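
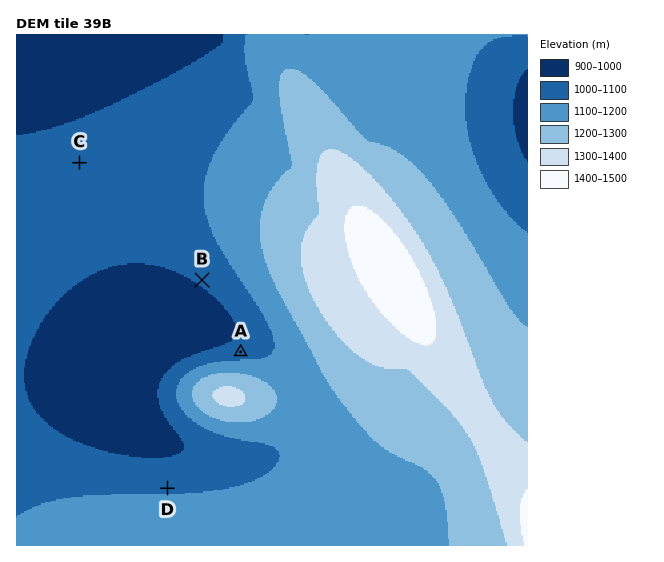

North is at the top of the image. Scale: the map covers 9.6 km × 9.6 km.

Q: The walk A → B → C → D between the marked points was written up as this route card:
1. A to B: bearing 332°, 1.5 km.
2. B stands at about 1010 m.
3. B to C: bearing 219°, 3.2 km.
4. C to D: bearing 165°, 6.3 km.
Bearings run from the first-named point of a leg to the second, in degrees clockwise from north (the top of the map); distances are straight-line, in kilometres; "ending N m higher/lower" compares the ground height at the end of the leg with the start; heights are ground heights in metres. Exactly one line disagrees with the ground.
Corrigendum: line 3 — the bearing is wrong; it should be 314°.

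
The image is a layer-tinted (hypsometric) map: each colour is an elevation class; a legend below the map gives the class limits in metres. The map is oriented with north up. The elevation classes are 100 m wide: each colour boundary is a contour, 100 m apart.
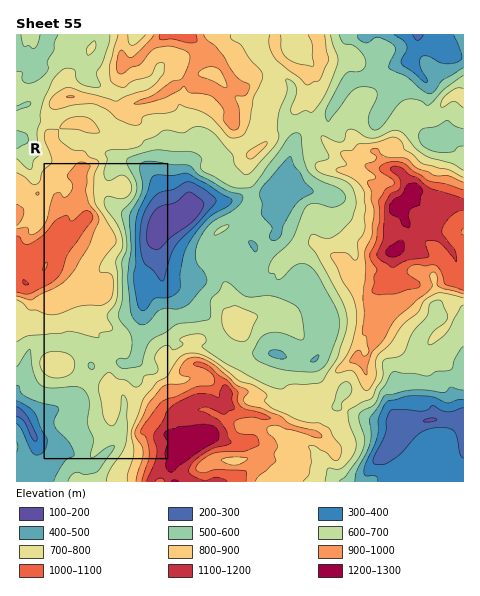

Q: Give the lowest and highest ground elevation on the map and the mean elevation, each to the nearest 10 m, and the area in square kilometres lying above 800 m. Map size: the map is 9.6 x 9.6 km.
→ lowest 120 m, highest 1270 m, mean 710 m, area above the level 29.7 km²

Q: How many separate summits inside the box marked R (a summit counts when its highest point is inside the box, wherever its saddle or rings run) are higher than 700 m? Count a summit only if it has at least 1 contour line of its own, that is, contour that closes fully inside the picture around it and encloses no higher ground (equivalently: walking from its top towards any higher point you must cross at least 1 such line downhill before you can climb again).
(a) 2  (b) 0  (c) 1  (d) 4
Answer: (c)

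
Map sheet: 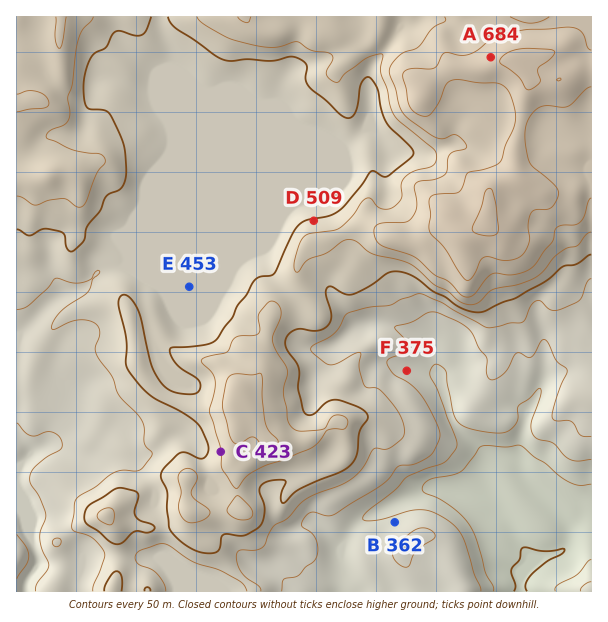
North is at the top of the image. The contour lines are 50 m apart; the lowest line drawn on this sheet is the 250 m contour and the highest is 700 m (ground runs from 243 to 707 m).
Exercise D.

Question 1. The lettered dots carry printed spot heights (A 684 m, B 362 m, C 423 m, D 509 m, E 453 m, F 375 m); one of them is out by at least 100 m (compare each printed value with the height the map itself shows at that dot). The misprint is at C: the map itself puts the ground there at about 548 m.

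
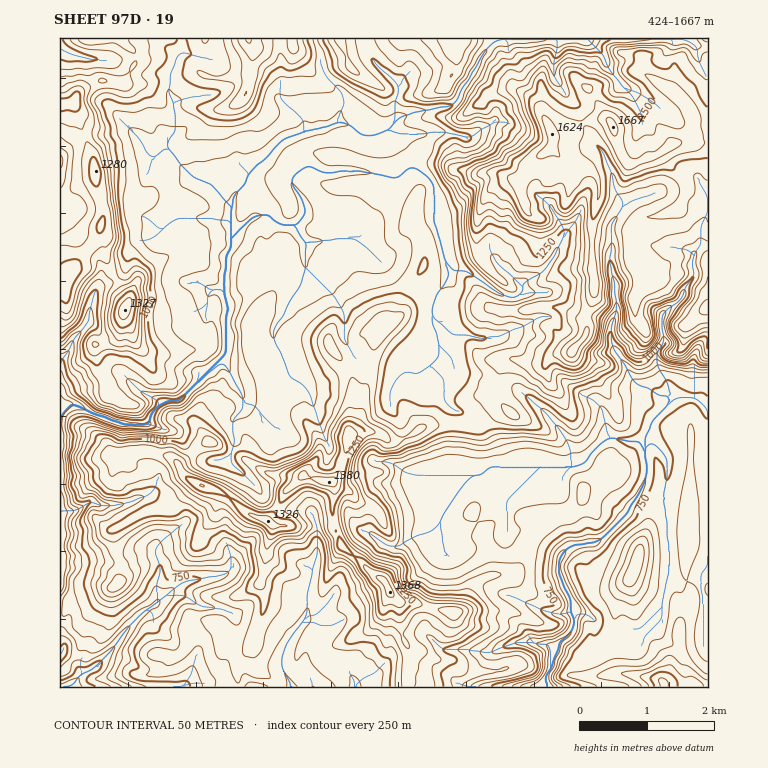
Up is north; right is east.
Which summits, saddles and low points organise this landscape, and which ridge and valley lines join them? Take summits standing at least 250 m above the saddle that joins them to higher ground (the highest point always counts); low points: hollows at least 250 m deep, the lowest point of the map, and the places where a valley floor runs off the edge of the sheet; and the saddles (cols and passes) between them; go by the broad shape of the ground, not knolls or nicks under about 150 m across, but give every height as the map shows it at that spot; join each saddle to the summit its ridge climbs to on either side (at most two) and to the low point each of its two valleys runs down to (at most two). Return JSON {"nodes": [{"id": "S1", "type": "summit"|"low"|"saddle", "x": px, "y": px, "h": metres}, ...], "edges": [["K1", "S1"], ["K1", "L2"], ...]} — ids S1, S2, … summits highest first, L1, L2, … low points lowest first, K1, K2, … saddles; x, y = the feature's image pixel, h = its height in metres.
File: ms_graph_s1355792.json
{"nodes": [
{"id": "S1", "type": "summit", "x": 613, "y": 127, "h": 1667},
{"id": "S2", "type": "summit", "x": 329, "y": 482, "h": 1380},
{"id": "S3", "type": "summit", "x": 125, "y": 310, "h": 1327},
{"id": "S4", "type": "summit", "x": 664, "y": 683, "h": 1061},
{"id": "L1", "type": "low", "x": 71, "y": 685, "h": 424},
{"id": "L2", "type": "low", "x": 544, "y": 685, "h": 506},
{"id": "K1", "type": "saddle", "x": 660, "y": 325, "h": 1075},
{"id": "K2", "type": "saddle", "x": 459, "y": 425, "h": 1026},
{"id": "K3", "type": "saddle", "x": 316, "y": 44, "h": 944},
{"id": "K4", "type": "saddle", "x": 701, "y": 399, "h": 739}],
"edges": [["K1", "S1"], ["K1", "L1"], ["K1", "L2"], ["K2", "S1"], ["K2", "S2"], ["K2", "L1"], ["K2", "L2"], ["K3", "S1"], ["K3", "S3"], ["K3", "L1"], ["K4", "S1"], ["K4", "S4"], ["K4", "L2"]]}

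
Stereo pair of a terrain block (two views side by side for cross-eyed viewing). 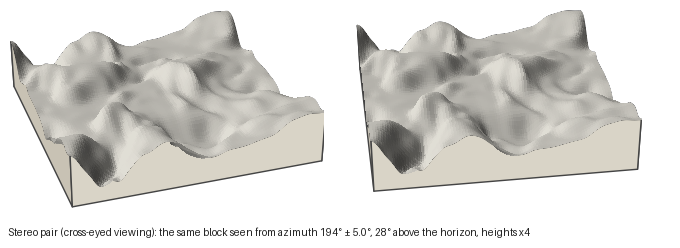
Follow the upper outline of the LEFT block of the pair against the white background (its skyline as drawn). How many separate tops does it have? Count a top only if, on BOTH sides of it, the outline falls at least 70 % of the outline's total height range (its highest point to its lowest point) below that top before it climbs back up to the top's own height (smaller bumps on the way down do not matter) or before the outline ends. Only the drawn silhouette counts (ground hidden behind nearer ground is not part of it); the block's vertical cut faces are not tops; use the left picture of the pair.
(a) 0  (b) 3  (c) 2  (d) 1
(a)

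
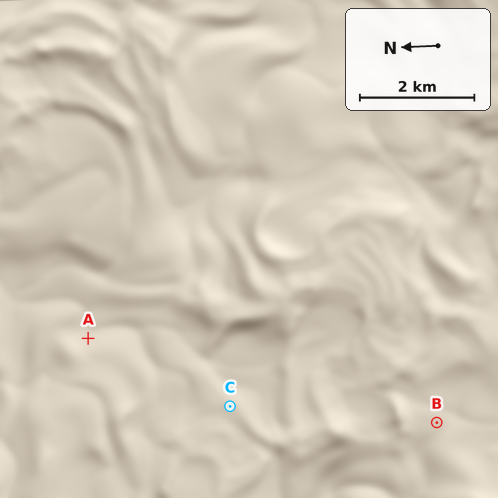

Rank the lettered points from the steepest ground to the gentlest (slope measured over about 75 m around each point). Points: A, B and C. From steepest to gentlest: A B C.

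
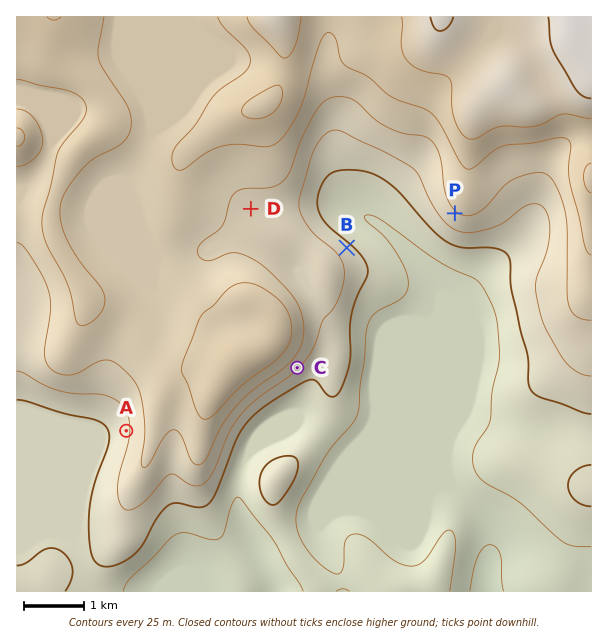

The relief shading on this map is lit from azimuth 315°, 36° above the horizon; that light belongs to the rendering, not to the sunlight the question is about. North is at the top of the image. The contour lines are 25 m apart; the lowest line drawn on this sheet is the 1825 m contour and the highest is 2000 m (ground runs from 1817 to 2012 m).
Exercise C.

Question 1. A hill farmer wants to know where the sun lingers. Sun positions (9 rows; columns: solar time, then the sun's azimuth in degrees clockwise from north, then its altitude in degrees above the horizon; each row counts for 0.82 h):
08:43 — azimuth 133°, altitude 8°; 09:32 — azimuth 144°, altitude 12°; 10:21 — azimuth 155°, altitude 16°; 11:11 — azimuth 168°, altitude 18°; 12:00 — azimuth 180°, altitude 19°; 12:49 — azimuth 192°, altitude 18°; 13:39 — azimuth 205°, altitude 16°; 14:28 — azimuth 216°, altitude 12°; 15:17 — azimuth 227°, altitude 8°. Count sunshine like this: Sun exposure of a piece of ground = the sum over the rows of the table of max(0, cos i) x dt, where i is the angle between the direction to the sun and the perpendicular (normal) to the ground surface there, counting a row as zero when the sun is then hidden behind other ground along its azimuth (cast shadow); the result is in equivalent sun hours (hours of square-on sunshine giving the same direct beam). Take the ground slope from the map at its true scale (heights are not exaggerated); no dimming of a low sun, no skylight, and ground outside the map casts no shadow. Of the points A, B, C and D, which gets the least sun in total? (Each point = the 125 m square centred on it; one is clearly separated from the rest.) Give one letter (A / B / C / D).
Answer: B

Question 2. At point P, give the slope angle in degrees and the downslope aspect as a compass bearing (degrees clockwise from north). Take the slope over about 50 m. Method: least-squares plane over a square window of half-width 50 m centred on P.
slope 5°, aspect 221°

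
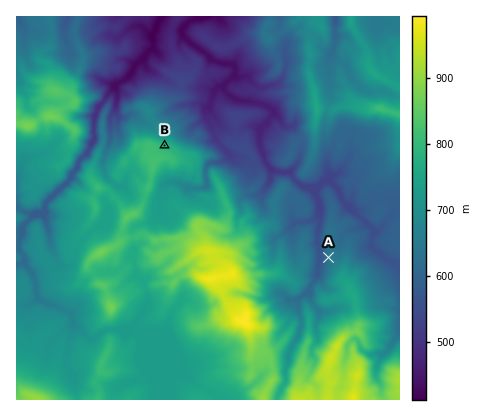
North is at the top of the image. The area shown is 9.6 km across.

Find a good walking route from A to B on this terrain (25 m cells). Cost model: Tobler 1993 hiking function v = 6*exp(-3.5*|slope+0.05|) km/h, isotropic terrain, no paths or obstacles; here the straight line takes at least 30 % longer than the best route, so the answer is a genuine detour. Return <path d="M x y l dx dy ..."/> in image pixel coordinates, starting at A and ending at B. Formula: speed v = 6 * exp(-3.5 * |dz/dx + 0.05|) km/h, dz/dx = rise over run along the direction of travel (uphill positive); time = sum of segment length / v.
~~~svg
<path d="M328 258l-14-28 0-2 0-2-2-2-18 0-20-10-2 0-2 2-6 0-2-2-2-4-8-8-10-6-4-8-2-2-4-6-4-4-6-6-8-4-4 0-4 4-2-2 0-10 0-2-8-4-14 0-12-6-6 0"/>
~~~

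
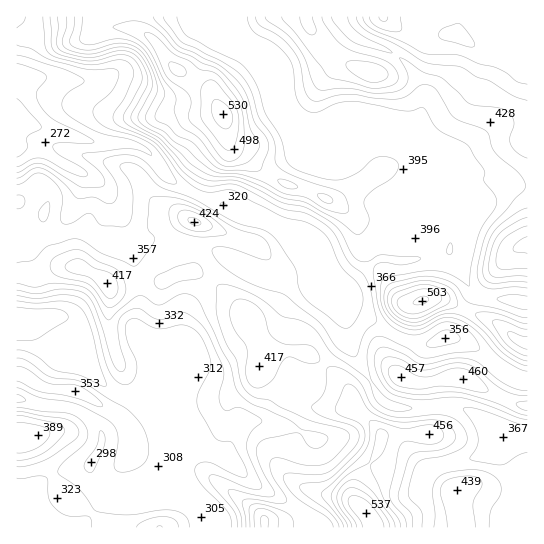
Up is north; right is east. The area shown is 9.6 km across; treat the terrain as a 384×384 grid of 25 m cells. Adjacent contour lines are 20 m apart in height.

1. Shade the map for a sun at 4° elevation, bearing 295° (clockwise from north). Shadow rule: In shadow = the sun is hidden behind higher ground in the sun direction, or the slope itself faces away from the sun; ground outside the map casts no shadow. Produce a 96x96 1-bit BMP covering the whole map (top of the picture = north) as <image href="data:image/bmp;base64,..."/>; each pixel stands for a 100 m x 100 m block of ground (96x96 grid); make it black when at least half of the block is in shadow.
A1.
<image width="96" height="96" href="data:image/bmp;base64,Qk2+BAAAAAAAAD4AAAAoAAAAYAAAAGAAAAABAAEAAAAAAIAEAAATCwAAEwsAAAIAAAAAAAAA////AAAAAAAAAAADwAHwAA/+AwAAAAAAAAHAAA/8AgAAAAAAAAAAAB/4AAAAAAAAAAAAAB/4AAAAAAAAAAAAAD/4AgAAAAAAAAAAAD/4BwAAAAAAAAAAAB/4B4AAAAAAAAAAAA/4AwAAAAAAAAAAAAf8AAAAAAAAAAAAAAP8AAAP/gAAAAAAAAP+AAB//wAAAAAAAAH+AAD//wAAAAAAAAH//wB//wAAAAAAAAP//4Af/4AAAAAAAAfn/4AP/4AAAAAAAAeD/4AH/4AAAAAAAAcD/wAD/wAAAAAAAAAB/gAAHgAAAAAAAAAAAAAAAAAAAAAAAAAAAAAAAAAAAAAAAAAAAAEAAAAAAAAAAAAAAAAAAAAAAAAAAHwAOAAAAAAAAAAAAPwH+AAAAAAAAAAAAPgf+AAAAAAAAAAAAPAf8AAAAAAAAAAAAOACAAAAAAeAAAAAAIAAAAAAAAeAAAAAAAAAAAAAAA+AAAAAAAAAAAAAAA8AAAAAAAAAAAAAAA4AAAAAAAAAAAAAAA4AAAAAAAAAAAAAAB8AAAAAMAAAAAAAAB8AAAAAcAAA/gAAAB8AAAAAcAAf/wAAAD+AAAAAYAA//wAAAD+EAAAAAAA//gAAAD/OAAAAAAA//gAAAD/MAAAAAAA//AABwD/AAAAAAAA//AAf8D+AAAAAAAAP/AAf8D+AAAAAAAAH/AAf4D8OAAAAAAAA/A8P4D4OAAAAAAAAeD8HwDwAAAAAAAAAAD8AADgAAAAAAAAAAD8AABAAAAAAAAAAAB4AAAAAAAAAAAAAAAAAAAAAAAAAAAAAAAAAAAAAAAAAAAAAAAAAAAAAAAAAAAAAAAAAAAAAAAAAAAAAAAAAAAAAAwAAAAAAAAAAAAAAHwAAAAAAAAAAAAAAPwAAAAAAAAAAAAAAPgAAAAAAAAADgAAACAAAAAAAAAADwAAAAAAAAAAAAAADwAAAAAAAAAAAAAAB4AAAAAAAAAAAAAAB4AAAAAAIAAAAAAAB4AAAB8AAAAAAAAAAwAAAD/AAAAAAAAAAAAAAD/gAAAMAAAAAAAAgB/wAAAeAAAAAAABgA//+AAMAAAAAAABAAf//gAAAAAAAAAAAAP//wAAAAAAAAAAAAP//wAAAAAAAAAAAAP//gAAAAAAAAAAAAP//gAAAAAAAAAAAAP//AAAAAAAAAAAAAP/+AAAAAAAAAAAAAP/8AAAAAAAAAAAAAP/4AAAAAAAAAAAAAP/wAAAAAAAAAAAAAP/wAAAAAAAAAAAAAP/gfAAAAAAAAAAAAP/AfwD8AAAAAAAAAP+Afw/+AAAAAAAAAf4APx/8AAAAAAAAA/wAEB/4AAAAAAAAA/gAAB/wAAAAAAAAA4AAAA/gAAAAAP4AAAAAAAOAAAAAB/8AAAAAAAAAAAAAD/8AAAAAAAAAAAAAD/4AAAAAAAAAAAAAD/4GAAAAAAAAAAAAA/wPAAAAAAAAAAAAAfAfAAAAAAAAAAAAAAAfAAAAAAAAAAAAAAAMAAAAEAAAAAAAAAAIAAAAcAMAAAAAAAA4AAAA8AMAAAA="/>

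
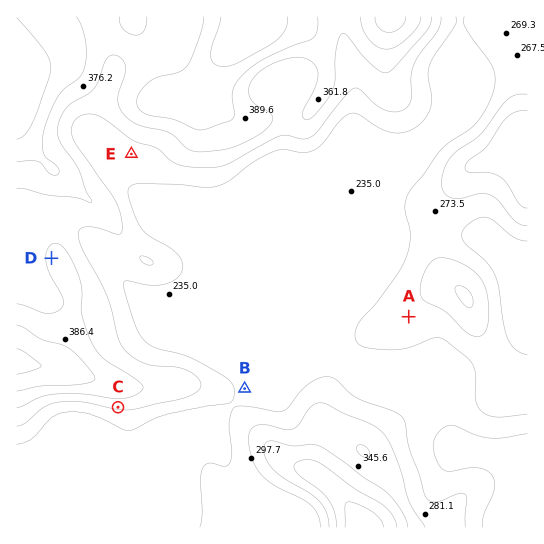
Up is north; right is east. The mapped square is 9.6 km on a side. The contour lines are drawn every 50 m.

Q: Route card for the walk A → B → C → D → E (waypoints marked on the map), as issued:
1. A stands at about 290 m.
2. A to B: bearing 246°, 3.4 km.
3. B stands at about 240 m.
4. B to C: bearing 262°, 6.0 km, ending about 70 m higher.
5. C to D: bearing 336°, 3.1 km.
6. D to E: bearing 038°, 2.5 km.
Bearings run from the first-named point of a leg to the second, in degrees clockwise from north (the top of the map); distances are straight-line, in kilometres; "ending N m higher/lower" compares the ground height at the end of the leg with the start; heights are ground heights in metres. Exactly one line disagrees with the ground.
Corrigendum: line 4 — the distance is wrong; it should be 2.4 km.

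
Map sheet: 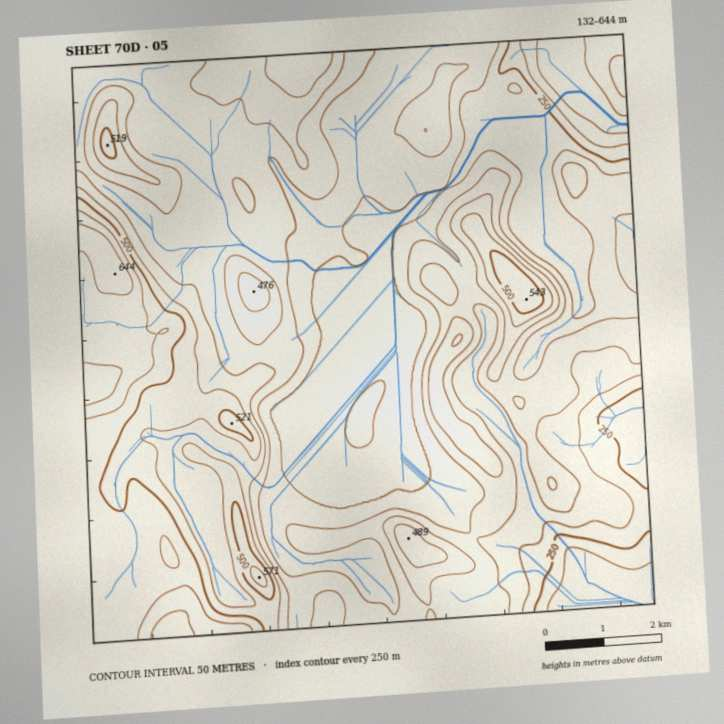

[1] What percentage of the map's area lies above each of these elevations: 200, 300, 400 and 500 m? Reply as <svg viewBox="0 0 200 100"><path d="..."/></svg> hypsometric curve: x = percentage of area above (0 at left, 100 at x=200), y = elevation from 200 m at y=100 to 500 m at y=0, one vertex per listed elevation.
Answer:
<svg viewBox="0 0 200 100"><path d="M192 100l-38-33-92-34-40-33"/></svg>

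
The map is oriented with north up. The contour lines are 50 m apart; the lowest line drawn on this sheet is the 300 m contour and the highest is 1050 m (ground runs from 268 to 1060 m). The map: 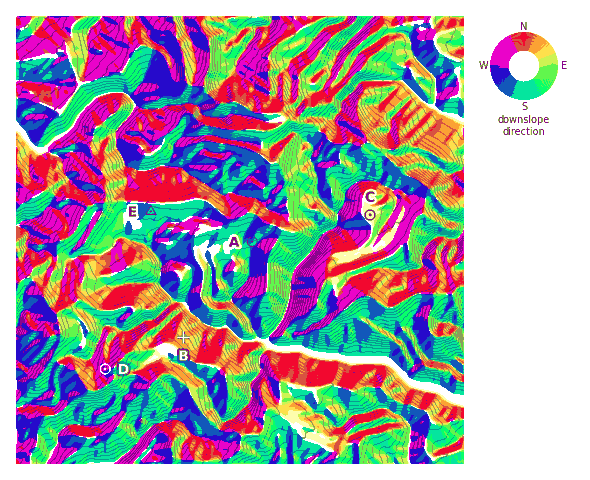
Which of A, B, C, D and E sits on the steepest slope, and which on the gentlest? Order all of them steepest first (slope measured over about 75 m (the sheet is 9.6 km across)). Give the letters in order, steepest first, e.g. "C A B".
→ D B A E C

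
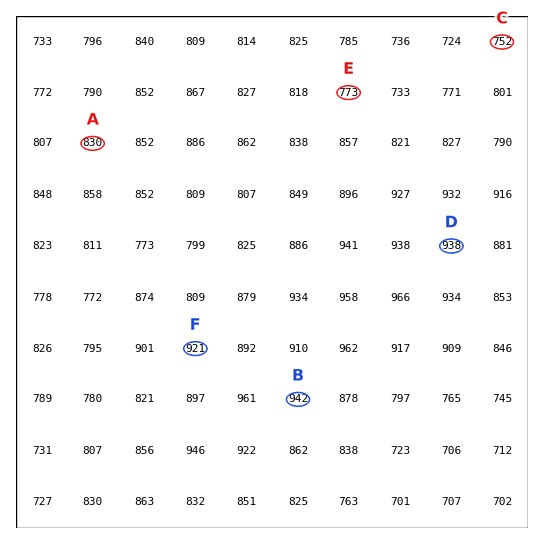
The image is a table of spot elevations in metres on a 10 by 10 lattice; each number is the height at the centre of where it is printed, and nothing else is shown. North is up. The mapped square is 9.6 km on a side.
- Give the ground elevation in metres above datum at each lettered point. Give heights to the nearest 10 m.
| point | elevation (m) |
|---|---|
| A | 830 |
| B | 940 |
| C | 750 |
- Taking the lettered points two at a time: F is lower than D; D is higher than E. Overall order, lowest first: E F D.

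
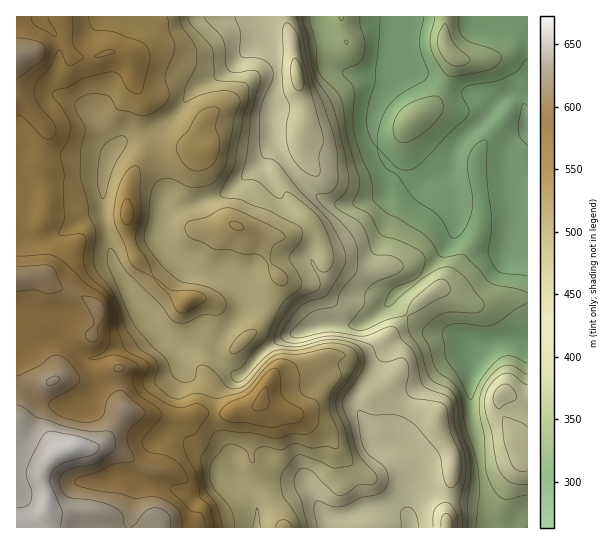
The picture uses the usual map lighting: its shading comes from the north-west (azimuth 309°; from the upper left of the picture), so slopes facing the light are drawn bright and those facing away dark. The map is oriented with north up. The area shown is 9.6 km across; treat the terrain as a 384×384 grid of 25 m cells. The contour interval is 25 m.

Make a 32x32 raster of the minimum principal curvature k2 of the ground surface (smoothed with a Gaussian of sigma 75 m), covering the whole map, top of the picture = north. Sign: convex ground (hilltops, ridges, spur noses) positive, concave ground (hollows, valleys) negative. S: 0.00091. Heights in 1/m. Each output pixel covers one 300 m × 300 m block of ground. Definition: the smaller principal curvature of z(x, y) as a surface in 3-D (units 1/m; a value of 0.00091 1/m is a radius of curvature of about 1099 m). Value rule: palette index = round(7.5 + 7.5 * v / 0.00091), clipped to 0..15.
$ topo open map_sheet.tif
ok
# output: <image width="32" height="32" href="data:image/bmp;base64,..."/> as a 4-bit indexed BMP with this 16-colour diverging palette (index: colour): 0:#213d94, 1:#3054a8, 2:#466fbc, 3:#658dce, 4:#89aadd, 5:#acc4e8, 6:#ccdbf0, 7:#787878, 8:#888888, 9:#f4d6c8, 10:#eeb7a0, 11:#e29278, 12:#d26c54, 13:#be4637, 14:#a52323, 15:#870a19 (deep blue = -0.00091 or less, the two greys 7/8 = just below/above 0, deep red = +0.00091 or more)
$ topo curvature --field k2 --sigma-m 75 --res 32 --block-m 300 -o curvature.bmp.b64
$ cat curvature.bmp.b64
<image width="32" height="32" href="data:image/bmp;base64,Qk12AgAAAAAAAHYAAAAoAAAAIAAAACAAAAABAAQAAAAAAAACAAATCwAAEwsAABAAAAAAAAAAlD0hAKhUMAC8b0YAzo1lAN2qiQDoxKwA8NvMAHh4eACIiIgAyNb0AKC37gB4kuIAVGzSADdGvgAjI6UAGQqHAHd2Z3aJWXZlmFVnh1WINWdndod2iEZmZmc1ZEZmVEV2d1NEZUNWRldlN4aFd2Y0Z2dEQ1aIhkZ4ZFd3hXZpI4lneIdmZ1VWdWRnhUZ2aQOIZoh3dVZXVVV1d4NnZncFiHZlRVd2h0h4iHdzd3eFBnh0NFaYdmlIeHh2NHd3pwh3VnZmZVVVUkhlZkSIZXYJlmiYVnZVV3EIdneDaIVVFZZmdkSHdWZHEJZ4h0eWZlNVdmWGRUVWZ4EAWZRndWZlRXd3dlVFVmV4QQAAWEVVZmd3dnpDVoV1Z3VWdjRnZ4h3Z3d4E2aYdXZnZlZjWId3d3h3VBV3Q0Z2mGdnZjOYdmd4hlQ5ZVZmZmVIdmiFR2ZVVVdzVkVnd4dmWHdYiFV2Z2ZWgmZGh3iHh3doZndleGdoh2GJRnd5d2aVV2Z3dndnd3dyd0ZTNWdXITRXd3Z3d3d3Y3dWeGNmc0mHZmd2d3doh3VnZoiWRmSIdlV3dod3dmZ2V3aIl2VId3VGdnWHd2eHZmZmh3dkWIhkR4d2V3ZYh1Z2U2h3ZGiHZUeYd2aFdmRneJc4iXNWd2ZVeId2ZWVWZnd3U1h1N1RmZlZUVWd2WHZnd3dUdikzRWd1R3d2iUh4eHd4hVVHFIhXdIh4dndHV3Z3h3ZmaCWIV3SWZmdVd2Zmd1Vmd2UWdmd0Zmd3"/>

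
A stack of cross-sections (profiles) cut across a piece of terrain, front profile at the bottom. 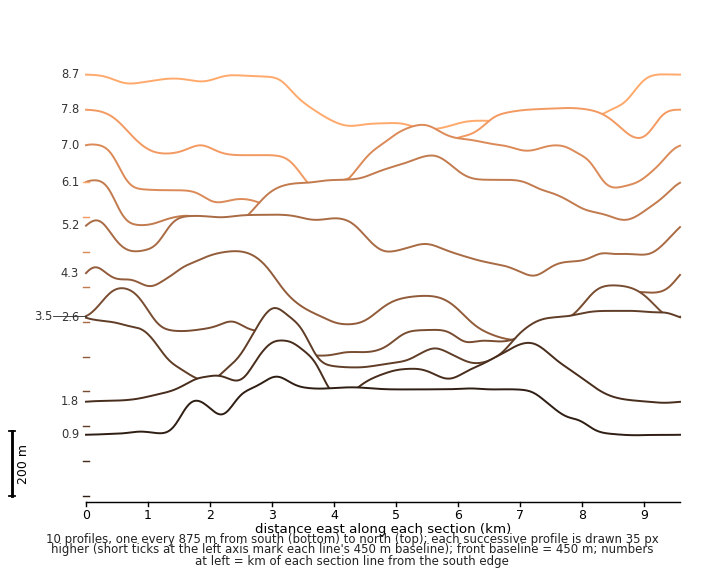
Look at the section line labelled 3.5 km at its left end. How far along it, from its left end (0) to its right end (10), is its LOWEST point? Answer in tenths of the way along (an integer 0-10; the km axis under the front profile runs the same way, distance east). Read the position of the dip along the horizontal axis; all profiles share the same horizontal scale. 4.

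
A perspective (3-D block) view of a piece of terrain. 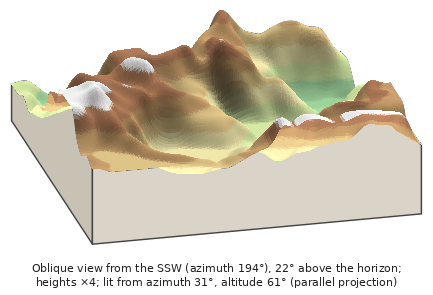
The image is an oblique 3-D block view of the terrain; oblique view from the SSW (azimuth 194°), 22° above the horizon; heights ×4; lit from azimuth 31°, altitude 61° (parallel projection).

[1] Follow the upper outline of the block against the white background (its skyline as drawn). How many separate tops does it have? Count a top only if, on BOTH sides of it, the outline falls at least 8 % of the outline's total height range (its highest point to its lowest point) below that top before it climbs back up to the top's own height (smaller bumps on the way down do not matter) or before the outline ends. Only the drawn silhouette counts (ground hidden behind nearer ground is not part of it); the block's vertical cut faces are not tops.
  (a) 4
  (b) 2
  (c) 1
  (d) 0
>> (b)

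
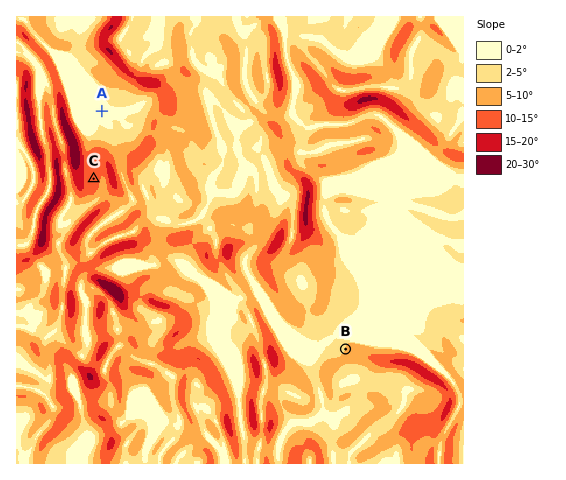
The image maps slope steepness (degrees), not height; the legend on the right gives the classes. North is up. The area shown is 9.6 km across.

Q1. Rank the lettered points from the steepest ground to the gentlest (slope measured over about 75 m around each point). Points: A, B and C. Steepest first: C B A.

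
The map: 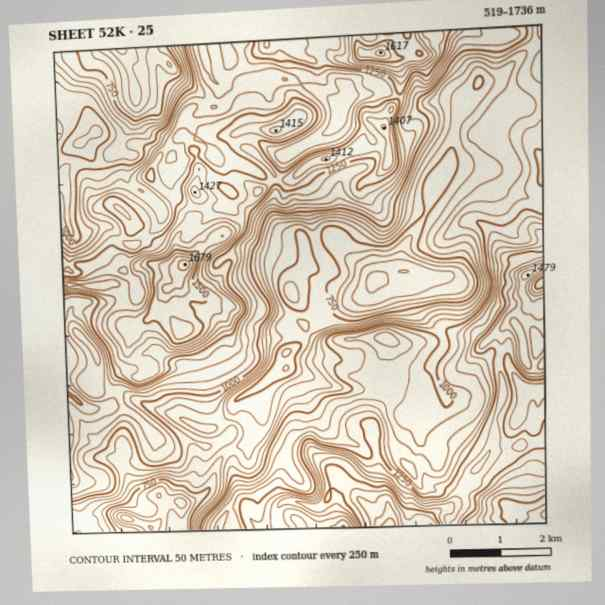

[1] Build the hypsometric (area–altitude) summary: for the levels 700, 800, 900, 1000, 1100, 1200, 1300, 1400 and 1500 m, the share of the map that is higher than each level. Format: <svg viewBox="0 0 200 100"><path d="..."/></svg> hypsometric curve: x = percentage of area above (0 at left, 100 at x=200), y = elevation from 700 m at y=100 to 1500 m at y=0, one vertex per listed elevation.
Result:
<svg viewBox="0 0 200 100"><path d="M189 100l-18-12-21-13-22-13-30-12-33-12-29-13-20-13-9-12"/></svg>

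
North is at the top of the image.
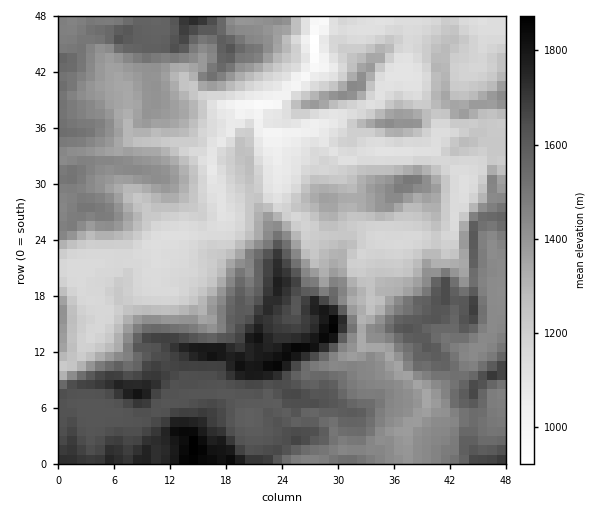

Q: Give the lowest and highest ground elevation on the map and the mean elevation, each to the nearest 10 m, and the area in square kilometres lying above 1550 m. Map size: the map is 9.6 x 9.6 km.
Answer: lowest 890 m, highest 1890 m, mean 1390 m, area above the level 23.5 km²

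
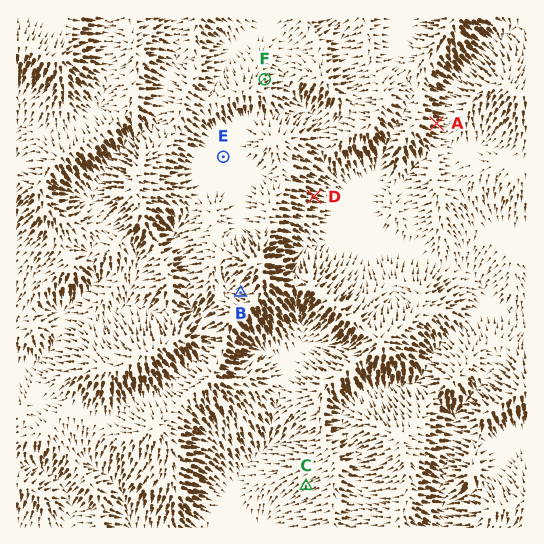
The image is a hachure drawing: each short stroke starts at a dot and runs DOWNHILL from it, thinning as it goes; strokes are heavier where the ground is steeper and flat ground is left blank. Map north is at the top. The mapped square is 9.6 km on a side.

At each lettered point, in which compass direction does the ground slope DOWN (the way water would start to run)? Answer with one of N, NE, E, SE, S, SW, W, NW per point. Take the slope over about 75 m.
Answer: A E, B W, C SW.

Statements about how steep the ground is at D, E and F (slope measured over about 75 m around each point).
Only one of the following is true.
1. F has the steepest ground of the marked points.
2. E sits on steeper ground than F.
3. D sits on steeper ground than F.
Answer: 3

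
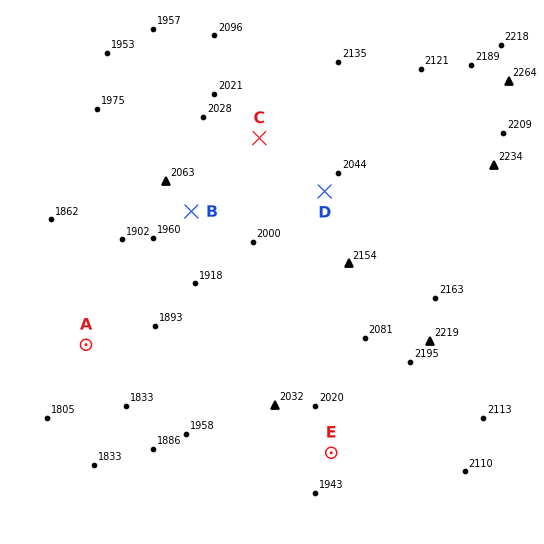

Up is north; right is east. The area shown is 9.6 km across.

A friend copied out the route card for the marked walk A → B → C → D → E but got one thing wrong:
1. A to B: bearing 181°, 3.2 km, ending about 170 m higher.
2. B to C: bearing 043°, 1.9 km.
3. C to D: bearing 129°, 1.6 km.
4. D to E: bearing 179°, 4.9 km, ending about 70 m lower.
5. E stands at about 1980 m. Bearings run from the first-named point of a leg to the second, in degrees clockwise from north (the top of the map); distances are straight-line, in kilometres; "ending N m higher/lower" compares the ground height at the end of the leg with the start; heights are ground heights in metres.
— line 1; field bearing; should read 38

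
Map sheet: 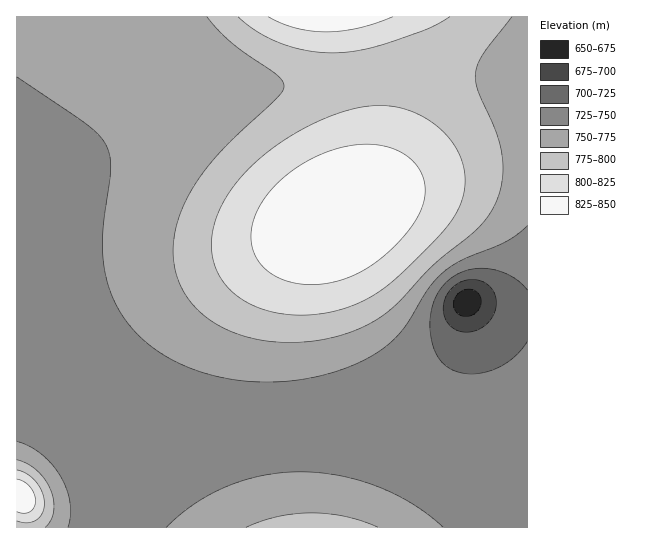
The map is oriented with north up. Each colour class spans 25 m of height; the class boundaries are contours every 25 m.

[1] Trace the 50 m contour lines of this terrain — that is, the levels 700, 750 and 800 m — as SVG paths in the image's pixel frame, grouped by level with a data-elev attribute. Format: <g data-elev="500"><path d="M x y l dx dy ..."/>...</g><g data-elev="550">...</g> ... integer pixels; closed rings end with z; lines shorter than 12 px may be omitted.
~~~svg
<g data-elev="700"><path d="M461 332l-10-5-5-8-3-10 2-11 6-9 10-7 10-3 11 2 7 5 6 8 1 9-1 10-6 9-8 6-10 4z"/></g><g data-elev="750"><path d="M68 527l2-12 0-13-4-13-6-14-9-12-10-9-11-7-13-6"/><path d="M443 527l-30-23-35-17-39-11-38-4-38 3-36 11-33 18-28 23"/><path d="M17 77l72 49 11 11 7 10 3 11 1 12-8 57 0 31 6 29 12 27 16 19 19 17 23 13 27 11 39 7 38 1 40-7 35-12 21-12 18-14 12-16 20-34 16-16 18-12 44-18 20-15"/></g><g data-elev="800"><path d="M17 521l10 2 10-3 6-7 1-10-2-10-6-11-9-8-10-4"/><path d="M284 314l21 1 22-2 22-6 18-8 16-10 15-12 48-50 10-13 6-13 3-14 0-13-3-13-6-12-8-12-11-11-20-13-22-6-22-1-24 4-31 11-31 17-27 20-22 23-15 21-9 23-3 21 4 20 9 17 16 15 21 11z"/><path d="M238 17l20 15 23 11 25 7 27 3 25-2 27-7 42-15 23-12"/></g>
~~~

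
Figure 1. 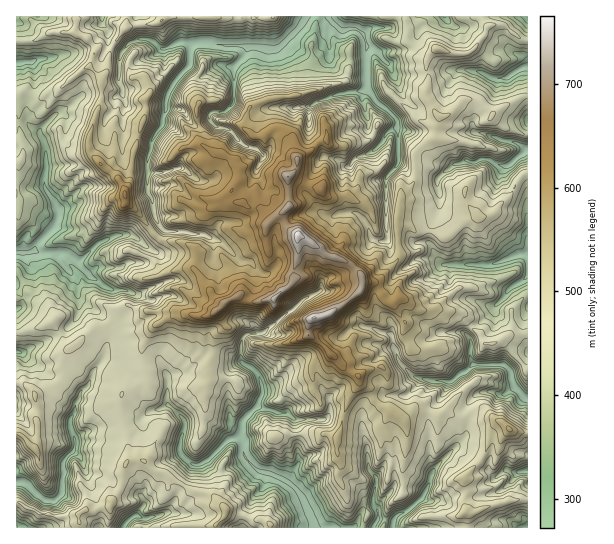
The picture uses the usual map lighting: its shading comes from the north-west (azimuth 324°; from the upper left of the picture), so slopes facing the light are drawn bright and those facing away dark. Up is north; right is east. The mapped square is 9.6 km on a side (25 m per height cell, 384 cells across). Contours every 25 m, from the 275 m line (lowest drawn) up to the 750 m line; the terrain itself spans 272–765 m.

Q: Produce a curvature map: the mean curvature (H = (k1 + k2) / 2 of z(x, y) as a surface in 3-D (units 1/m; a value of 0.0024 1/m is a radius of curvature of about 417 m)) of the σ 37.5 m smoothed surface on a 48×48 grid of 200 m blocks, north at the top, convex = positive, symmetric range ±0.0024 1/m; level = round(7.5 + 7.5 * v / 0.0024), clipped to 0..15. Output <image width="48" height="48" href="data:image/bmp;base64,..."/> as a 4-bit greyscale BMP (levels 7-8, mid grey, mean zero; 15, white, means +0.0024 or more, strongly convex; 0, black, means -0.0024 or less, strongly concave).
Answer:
<image width="48" height="48" href="data:image/bmp;base64,Qk32BAAAAAAAAHYAAAAoAAAAMAAAADAAAAABAAQAAAAAAIAEAAATCwAAEwsAABAAAAAAAAAAAAAAABEREQAiIiIAMzMzAERERABVVVUAZmZmAHd3dwCIiIgAmZmZAKqqqgC7u7sAzMzMAN3d3QDu7u4A////ACZWepO2HHvcublovdhmZFShwdlnZ3V3VZ7trbm5YZMlZm2ImXlmaKtmownamsuXZPYAUra7qFx5eJuHWaZlaKyBf8BDWHad3JCLCqaIhHiXqph4ZrZViMiQw9kNh4dymCL5DXh4iGibh4qXdkR3WabR1aknu6lLPWr5DymIlqm4JIlmRFZopqpUZ6lSprdzMHfVCTmHqadhUx9jW4kmerhId6h3OWtpum6Y0KqHh4hx+zPDvLkpaKhHl7drZHd7R8eYkHiHh3ugvKNDbMqIurhJlqdph2eJqYaZVZaIh4rDe4mE3Kp7psdJlrdpeGaK6EuIcbiIhmmgeqWQexFTMsdYiph6iHfMZliIobiIeHUpmYWZB8Rn45lZqnqGqGqZZVyHlWmIh5haiZWrY5mak4poRUiqfWMxg6p4mTiIiJlJiZesVFmKaGe2ipYzB/uaG5dniJWYd5ZXeJerB6V6Z5rHuzNZsD7dD4V4iIZ3eIaIeJgwWGdIabhW00upmhAAexaZmIhoeHaHd4Z4eZdTb3iKYNqavA+otpZGmpd3d4Znd4iD/czbtUpos7dZvAy7h6uYV5h3d7lXZUvjAHVKVVZjRLiDQmtoqHiLo5mHaGmavJdEWgvf22VqhaZ5qaZllkeKpnSqm9m6d9xXh/ALrtR2a2qamqc31pmZZXyYoUJDlXvavPYQZp2zucmHlCWii3iYhpgCBifMWZSKV66oB0fleWh5XcuVGKaJdmPL7+o0iWd4ZFq9Jnfmo8ZWeYiswraLWGZTNGiat2eGSTeUiIyYahtzMyIlqFZkZUuNjKNViWtHa1W2nMc4iMVkmHeVNGZ7d7B75Smr62R3e0a6x3dmSXVHt3e3d3lGqpowE8oyAEmYakn5ZYmGS2qKqXmHg7mEaIxXZ+Dqu3ZmjGeWZppNDYd3eIqJl6iWWJt7nzV2iZh4d6o0VTReDYaGd4mahKmiZke56he7iJiZhmymapq6DJiGiJhrlJhFhmiI9gm2qYmHhlpG2HqLC6eDmZZotagrl2VcqQ+eU1aYd31nulelDpqRyclkuak3qkjJiQMBSneKG6qlijTsgIqIGZ+iXrk3d493ig/0yoi7kpb2JGBX8Wt4UwAGA5o2psdnjwm9eZuRBnibbMtwoquImL3/0ac4hsdobga2qr0I2nijrFqdBqiqmpkAG5ZLh4pobaBaiwCOeauwu2dbkUaIeEecx4eiZl1JeuCdeCm7Z5fS+qk7sIx6p2e4Y4eIVnyYN8MV22MOpTEAarpZCMWIeombp6eahkiFSvUMu88Mjf/9QARhzlmnaapnq6eKyFm0hrwHyIoLd3Vq/+w19HmoWYl2eoh2fXnA27mQmGc5iHdmVWwn4XeXZkIkFzJ3dbew1HjqD0U3hmeJdIwrNIimRWbbpXdVQ0uSnnJuLLuldmZphI02N4ic3uh3VdyWZqluAxYiMiNEVWZtdo9Gy6aLZWxmbHa9zIg55np0dmd2d4RYh0Q3c6aHdViWx4pkW5Z5ua7Mzu27zuhGlXaYl7qoKYiZZQ=="/>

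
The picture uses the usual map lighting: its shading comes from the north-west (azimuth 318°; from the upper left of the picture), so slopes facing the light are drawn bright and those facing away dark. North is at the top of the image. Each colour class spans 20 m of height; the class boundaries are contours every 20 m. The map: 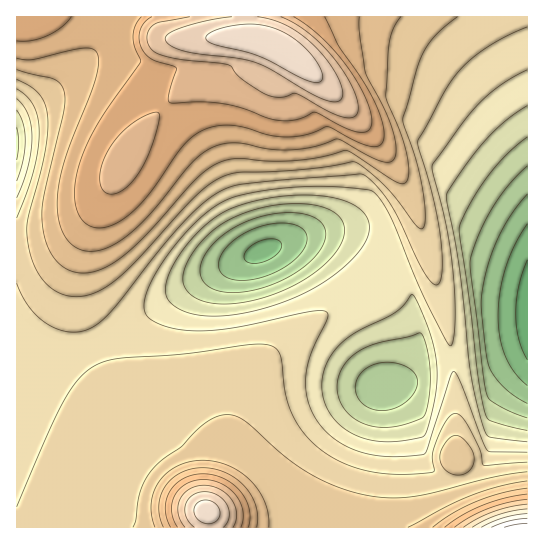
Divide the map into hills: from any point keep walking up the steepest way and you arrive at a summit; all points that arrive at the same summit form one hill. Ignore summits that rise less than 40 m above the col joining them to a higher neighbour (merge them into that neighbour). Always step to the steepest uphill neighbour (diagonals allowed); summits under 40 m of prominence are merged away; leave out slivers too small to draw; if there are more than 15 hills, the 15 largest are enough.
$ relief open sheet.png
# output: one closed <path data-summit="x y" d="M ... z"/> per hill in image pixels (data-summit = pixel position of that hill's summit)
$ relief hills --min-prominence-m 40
<path data-summit="275 46" d="M527 16l-510 0-1 333 13 4 25 2 36-8 40-20 63-43 42-21 47-20 47-12 41 1 16 5 7 8 16 41 7 27 4 30-3 19-14 17 7-3 13-13 62-7 41-13 2-2z"/><path data-summit="207 511" d="M362 231l-43 1-50 16-76 36-63 43-40 20-36 8-25-2-12-4-1 178 345 1 3-29 12-57 5-55 17-6 15-12 6-11 1-11-4-34-17-58-6-10-7-8z"/><path data-summit="527 527" d="M527 341l-42 15-62 7-13 13-16 8-13 3-5 55-15 75 1 11 166-1z"/>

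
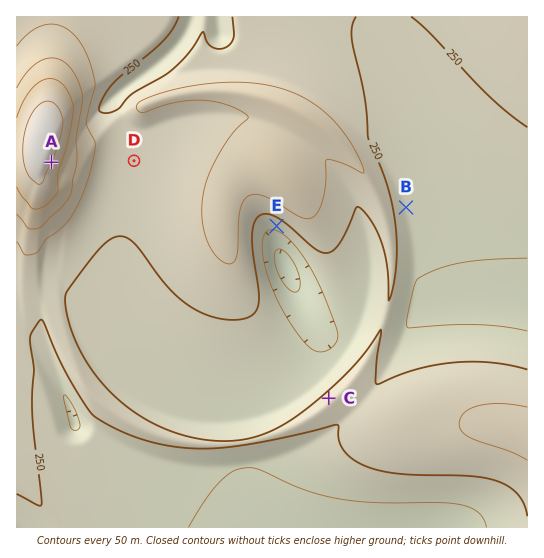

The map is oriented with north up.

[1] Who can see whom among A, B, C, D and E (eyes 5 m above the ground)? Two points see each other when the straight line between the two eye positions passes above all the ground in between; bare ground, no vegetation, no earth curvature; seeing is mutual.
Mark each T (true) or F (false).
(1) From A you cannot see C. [F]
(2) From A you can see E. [F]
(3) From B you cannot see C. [T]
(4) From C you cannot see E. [F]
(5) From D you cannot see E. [T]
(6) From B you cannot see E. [T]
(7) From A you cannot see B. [T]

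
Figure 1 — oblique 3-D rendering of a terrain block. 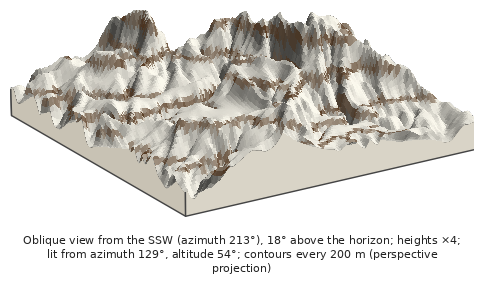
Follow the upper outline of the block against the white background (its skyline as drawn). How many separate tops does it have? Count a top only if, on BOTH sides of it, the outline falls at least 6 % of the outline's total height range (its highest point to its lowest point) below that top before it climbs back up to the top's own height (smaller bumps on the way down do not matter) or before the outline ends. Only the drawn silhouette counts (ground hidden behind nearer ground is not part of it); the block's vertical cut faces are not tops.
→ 4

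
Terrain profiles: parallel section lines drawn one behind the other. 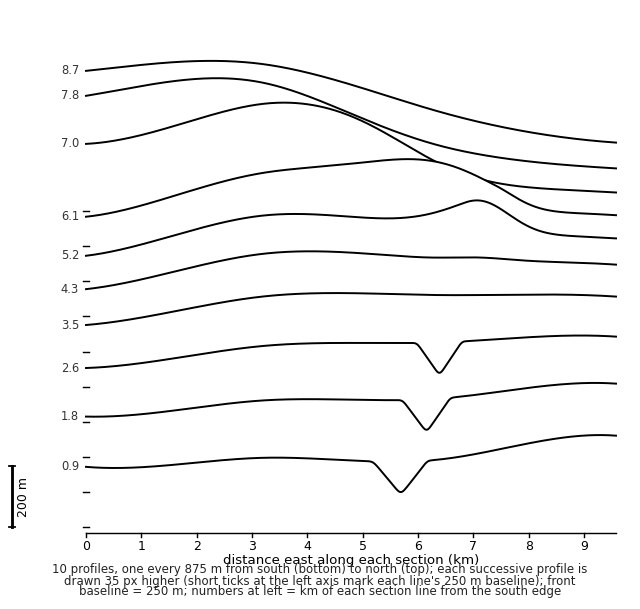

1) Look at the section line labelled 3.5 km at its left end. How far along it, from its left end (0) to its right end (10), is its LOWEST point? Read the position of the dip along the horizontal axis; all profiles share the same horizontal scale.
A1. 0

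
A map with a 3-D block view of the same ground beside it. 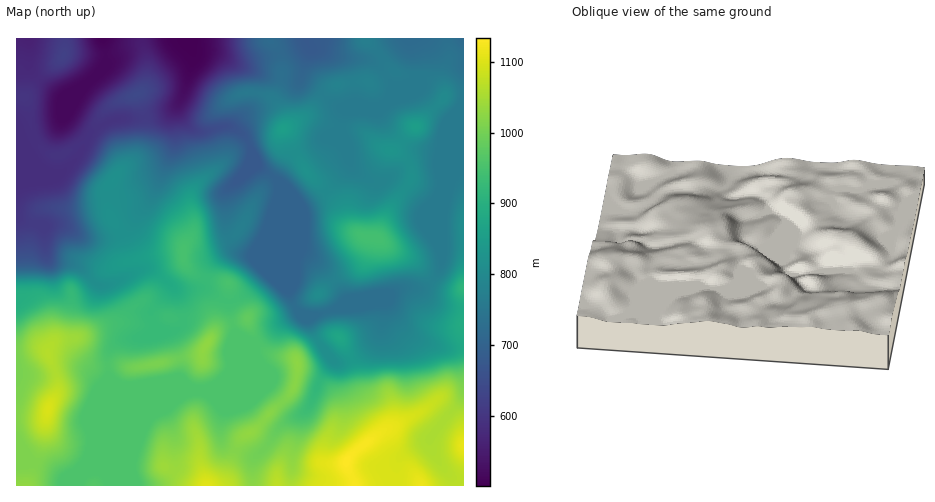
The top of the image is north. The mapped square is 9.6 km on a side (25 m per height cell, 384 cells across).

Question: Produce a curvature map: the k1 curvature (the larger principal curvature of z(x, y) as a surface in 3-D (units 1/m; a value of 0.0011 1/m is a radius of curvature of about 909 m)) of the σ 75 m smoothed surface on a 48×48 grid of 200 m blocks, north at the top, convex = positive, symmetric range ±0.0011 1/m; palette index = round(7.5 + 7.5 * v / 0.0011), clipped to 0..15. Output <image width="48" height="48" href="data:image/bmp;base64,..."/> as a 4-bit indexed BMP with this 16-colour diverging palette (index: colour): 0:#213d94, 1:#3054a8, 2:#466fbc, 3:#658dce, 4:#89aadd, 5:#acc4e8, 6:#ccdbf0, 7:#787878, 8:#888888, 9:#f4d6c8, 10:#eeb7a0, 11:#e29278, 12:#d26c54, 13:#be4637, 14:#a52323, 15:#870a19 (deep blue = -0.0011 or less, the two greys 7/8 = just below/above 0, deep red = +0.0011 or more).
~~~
<image width="48" height="48" href="data:image/bmp;base64,Qk32BAAAAAAAAHYAAAAoAAAAMAAAADAAAAABAAQAAAAAAIAEAAATCwAAEwsAABAAAAAAAAAAlD0hAKhUMAC8b0YAzo1lAN2qiQDoxKwA8NvMAHh4eACIiIgAyNb0AKC37gB4kuIAVGzSADdGvgAjI6UAGQqHAIqoZ4mYh3aJmJq6qpiMqJqXeaiIh5ypiHmpZ4iIiIm7qHu4moict3qYi5d4iKuHiXipiYiHeImsmIynineKyJu7vIZ4iaiIi3iZmZiIeIisiIyniod4uJu5rciIiYd4nHiqqpiId4ich42ni6iIqZrIed2oiXZ4nHm8uYiIh4icmK6Ym9yYmZnbd5zKmWZ4nInNt2eIh4iamb2Hir3YmHeumIm7q5eIi5nPtmd4iIiIecyHeHn+h2Z9qIibq9uIioi/2YiIiIiHeLyXd3ev+oeMqIh5qb3ZmXit66iHiIiHiImId3eJ77iKmIh6uInduHiK26l3iIh4h4iIiHh3j+iMzM3dypq92Xdp2oiHiZh4h4uoiHd3bvneqrvO3Mu823d7yHeZrf/sp5zLmHiHbP7WOKiKl4eKy4icqHiYrL3//bzKiHiKvf+Wa7h3d3d4iJqqmZmXiHd4m83od3it3/uHvqdnd3d3eqqqqruod3d3dov8h4nKr+3L/pd3iHd3i6uqvN3JiIh3d3fvp5yozor//rl3iIiamoqqqZvLmZiImHisusya10ScvLuYiJqqq2ibl5icypiKqpipic3Px3iJiIiYiJmInHiKmrmJzcqZiIiYeK39q97Kh3eHaJdnncu7rfplec25doiIms/Zdr/9hoh3aYd5z/////pmd4vJd5mJz/6Id3vdurmHd3iaz4mnj9qqh3iambu+/9h3d3qqvOyYd4uoj3mCbJiqupdorMm+2ph3eIl3icy7q82nf3l1nd26mrqYnLnaaGZ3iId3irqrzuyXf3qIvqiqmHiZnLvXiYeHiHeIm7qr3bmHfnmHqmabqHeJqr7HrLiId3iZvMu92oiHfXl2h2e7qIiJqb+4i9qIeIib3v7Mp2d4jXmGd4nMmIiImb+4idyId3ed3Lm9t2d4jYq7uqrLiIiImM+pmc6Hd3a9qoV92Wd4jYmrurzaiIiIie91eK64h3jbmYZp24eIi3iHZ636iYiHed+DZ4zZd4zamZh3rKmYiniHd5v+qYiIia/5d3nJd7/JiIh3erqYiXeId4i/6oiImIr/uIiaev6Yd3iIecmIiIiIiHd87bmYiIie/Id7zup3d3iZirh3iIiKuod63Nyph4iJzqee27iIh3iauph4h4irvLiLyry6mKmZq6m/qad4h3m7qpmHd4nJaMqKuJqZmId5qXi/ypdneJy4m8yYd3rHVo2oh4mXeJuod3m9/KiIibp3nP+3d4u3d3rqd4mod638iJmrzNyoeIh3nL7YeIu3d3jPyYqpZorf2Xeaub2od4iIiYncmJq3d4ib/sqph3it/8vMp2u4h3iIiHeNyZq4Z4iInNy7qImrz//blli7qYmoeHd7yoi8mIiIeKy6qImZqaqauHis3LqYiIiaqJed2piHd4u5mHd5l4iKuZmYmZmYqqmZlpiK3bqYd4vIiHd4iImqqYd3eIiKp3iImJiIvLupiIu3d3d2eJqqqHZ3iZm6d3d4mZeIrLd3iZund3iImru7mHiIisyod3d4pw=="/>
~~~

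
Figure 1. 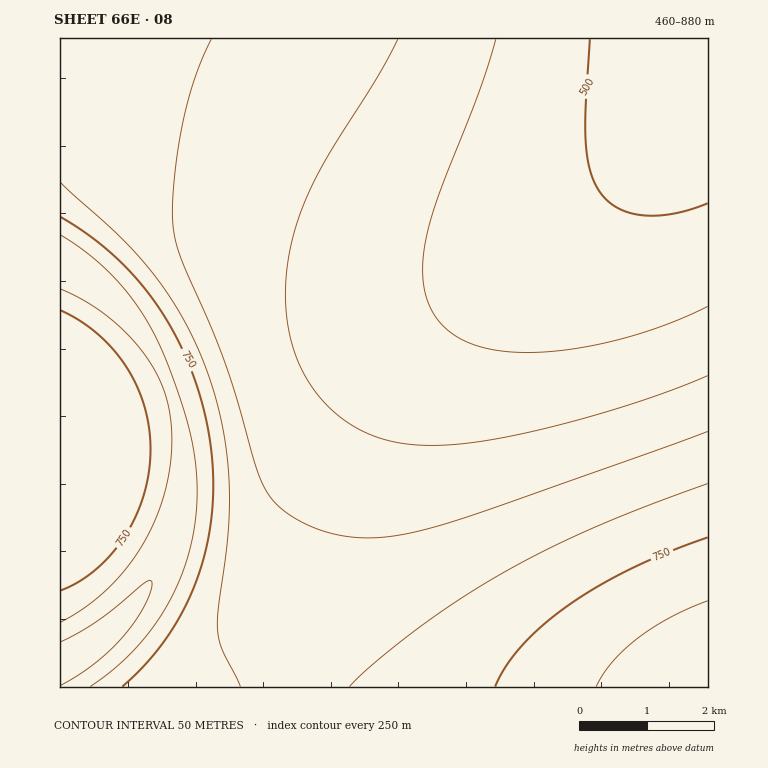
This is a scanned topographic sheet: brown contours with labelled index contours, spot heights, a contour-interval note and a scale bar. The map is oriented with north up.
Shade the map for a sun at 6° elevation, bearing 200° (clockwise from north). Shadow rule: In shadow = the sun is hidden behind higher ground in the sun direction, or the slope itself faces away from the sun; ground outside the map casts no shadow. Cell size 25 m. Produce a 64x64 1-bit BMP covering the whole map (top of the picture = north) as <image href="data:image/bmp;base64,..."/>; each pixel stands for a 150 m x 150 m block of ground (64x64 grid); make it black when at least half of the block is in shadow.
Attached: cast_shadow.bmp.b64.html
<image width="64" height="64" href="data:image/bmp;base64,Qk0+AgAAAAAAAD4AAAAoAAAAQAAAAEAAAAABAAEAAAAAAAACAAATCwAAEwsAAAIAAAAAAAAA////AAAAAAAAAAAAAAAAAAAAAAAAAAAAAAAAAAAAAAAAAAAAAAAAAIAAAAAAAAAAwAAAAAAAAADgAAAAAAAAAPAAAAAAAAAAcAAAAAAAAAAwAAAAAAAAAAAAAAAAAAAAAAAAAAAAAAAAAAAAAAAAAAAAAAAAAAAAAAAAAAAAAAAAAAAAAAAAAAAAAAAAAAAAAAAAAAAAAAAAAAAAAAAAAAAAAAAAAAAAAAAAAAAAAAAAAAAAAAAAAAAAAAAAAAAAAAAAAAAAAAAAAwAAAAAAAAADAAAAAAAAAAOAAAAAAAAAB4AAAAAAAAAHgAAAAAAAAA+AAAAAAAAAD4AAAAAAAAAPgAAAAAAAAB+AAAAAAAAAP4AAAAAAAAA/gAAAAAAAAH+AAAAAAAAA/wAAAAAAAAH/AAAAAAAAAf8AAAAAAAAH/gAAAAAAAA/+AAAAAAAAH/wAAAAAAAB//AAAAAAAAP/4AAAAAAAA//gAAAAAAAD/8AAAAAAAAP/gAAAAAAAA/8AAAAAAAAD/gAAAAAAAAH8AAAAAAAAAPgAAAAAAAAAYAAAAAAAAAAAAAAAAAAAAAAAAAAAAAAAAAAAAAAAAAAAAAAAAAAAAAAAAAAAAAAAAAAAAAAAAAAAAAAAAAAAAAAAAAAAAAAAAAAAAAAAAAAAAAAAAAAAAAAAAAAAAAAAAAAAAAAAAAA=="/>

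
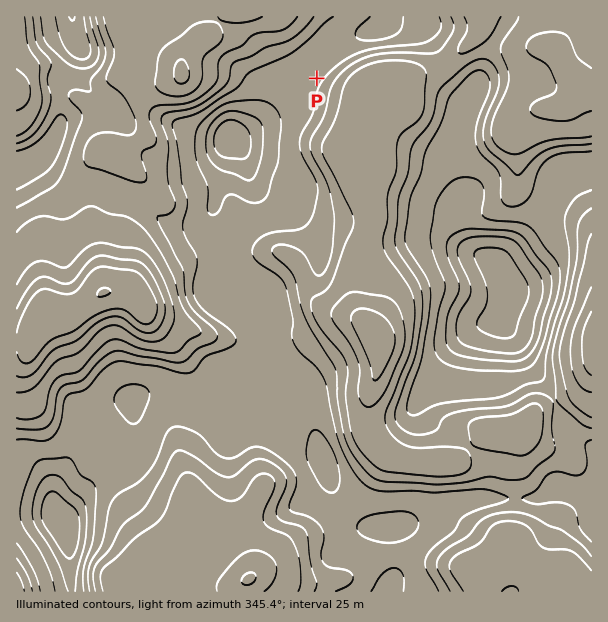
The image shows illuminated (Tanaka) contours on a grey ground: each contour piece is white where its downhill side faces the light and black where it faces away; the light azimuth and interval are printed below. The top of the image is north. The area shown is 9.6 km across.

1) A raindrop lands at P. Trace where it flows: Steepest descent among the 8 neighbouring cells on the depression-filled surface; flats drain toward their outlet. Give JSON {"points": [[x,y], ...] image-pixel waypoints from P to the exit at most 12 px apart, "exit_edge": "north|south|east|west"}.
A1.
{"points": [[317, 78], [309, 68], [321, 56], [333, 45], [345, 39], [357, 35], [369, 32], [381, 23], [387, 17]], "exit_edge": "north"}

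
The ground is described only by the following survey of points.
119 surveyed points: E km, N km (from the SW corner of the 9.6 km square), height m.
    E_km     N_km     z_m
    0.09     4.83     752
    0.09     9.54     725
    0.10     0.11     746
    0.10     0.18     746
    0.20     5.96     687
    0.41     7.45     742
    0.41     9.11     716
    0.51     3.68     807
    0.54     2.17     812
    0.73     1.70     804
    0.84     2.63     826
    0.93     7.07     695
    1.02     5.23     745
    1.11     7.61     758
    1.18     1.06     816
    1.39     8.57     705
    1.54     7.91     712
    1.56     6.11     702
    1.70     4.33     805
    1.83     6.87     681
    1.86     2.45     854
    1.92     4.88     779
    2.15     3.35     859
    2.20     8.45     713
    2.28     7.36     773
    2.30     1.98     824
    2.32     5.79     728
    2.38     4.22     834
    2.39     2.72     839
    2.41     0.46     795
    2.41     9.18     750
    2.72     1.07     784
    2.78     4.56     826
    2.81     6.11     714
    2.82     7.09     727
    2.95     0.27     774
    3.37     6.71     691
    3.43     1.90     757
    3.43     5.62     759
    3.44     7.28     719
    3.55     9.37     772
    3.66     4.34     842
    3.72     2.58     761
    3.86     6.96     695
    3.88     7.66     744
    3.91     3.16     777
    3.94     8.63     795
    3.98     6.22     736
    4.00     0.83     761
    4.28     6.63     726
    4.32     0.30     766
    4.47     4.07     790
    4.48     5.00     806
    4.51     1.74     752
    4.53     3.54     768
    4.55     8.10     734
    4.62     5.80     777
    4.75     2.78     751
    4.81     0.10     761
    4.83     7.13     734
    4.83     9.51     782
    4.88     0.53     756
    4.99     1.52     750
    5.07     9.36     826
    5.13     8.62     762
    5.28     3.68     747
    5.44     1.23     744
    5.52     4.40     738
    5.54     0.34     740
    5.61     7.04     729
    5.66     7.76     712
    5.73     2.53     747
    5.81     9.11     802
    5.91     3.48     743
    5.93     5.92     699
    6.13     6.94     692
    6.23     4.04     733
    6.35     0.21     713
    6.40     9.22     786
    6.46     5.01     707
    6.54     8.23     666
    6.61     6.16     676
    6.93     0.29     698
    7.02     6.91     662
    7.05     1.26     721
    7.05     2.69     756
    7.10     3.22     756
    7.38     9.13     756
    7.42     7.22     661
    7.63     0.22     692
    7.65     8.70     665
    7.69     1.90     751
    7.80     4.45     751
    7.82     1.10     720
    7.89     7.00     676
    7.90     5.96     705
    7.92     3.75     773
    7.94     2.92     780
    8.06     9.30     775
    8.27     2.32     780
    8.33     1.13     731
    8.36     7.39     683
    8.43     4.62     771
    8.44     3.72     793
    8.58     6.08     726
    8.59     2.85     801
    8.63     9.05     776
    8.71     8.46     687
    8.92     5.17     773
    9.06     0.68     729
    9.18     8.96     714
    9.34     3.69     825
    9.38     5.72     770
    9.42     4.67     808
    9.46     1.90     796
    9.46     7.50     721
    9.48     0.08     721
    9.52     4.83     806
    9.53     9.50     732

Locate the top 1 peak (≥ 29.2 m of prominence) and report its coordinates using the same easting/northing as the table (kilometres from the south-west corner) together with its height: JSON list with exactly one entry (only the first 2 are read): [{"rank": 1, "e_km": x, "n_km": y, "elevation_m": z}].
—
[{"rank": 1, "e_km": 2.09, "n_km": 3.19, "elevation_m": 859}]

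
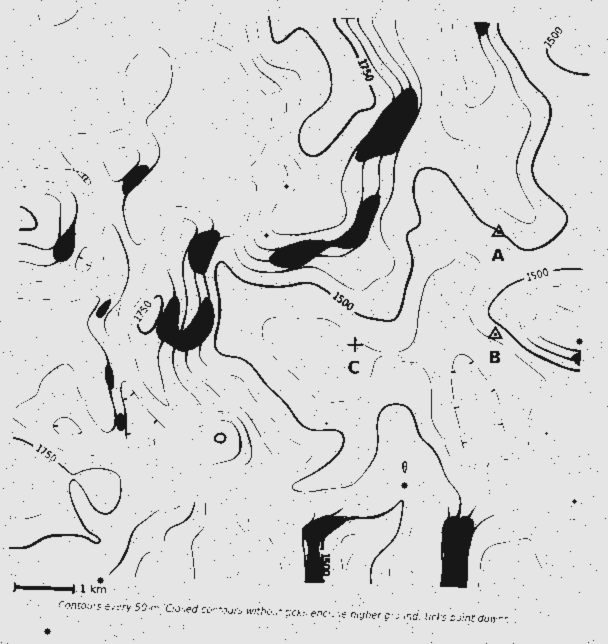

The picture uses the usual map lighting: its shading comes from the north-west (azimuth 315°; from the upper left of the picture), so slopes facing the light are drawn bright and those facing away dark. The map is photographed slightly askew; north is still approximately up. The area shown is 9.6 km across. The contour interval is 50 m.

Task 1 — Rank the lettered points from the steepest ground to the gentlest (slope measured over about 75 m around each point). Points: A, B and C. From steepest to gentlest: B A C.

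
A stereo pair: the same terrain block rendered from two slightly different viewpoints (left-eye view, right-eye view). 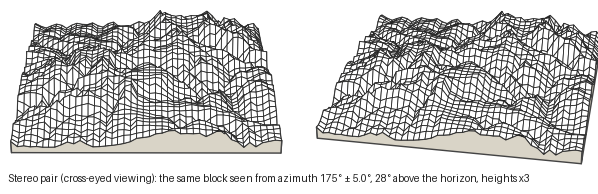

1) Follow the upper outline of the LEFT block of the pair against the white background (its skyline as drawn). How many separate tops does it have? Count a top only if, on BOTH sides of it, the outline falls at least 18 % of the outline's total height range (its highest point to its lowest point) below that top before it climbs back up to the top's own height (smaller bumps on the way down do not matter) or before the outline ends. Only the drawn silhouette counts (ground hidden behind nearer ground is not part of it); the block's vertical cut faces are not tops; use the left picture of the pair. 2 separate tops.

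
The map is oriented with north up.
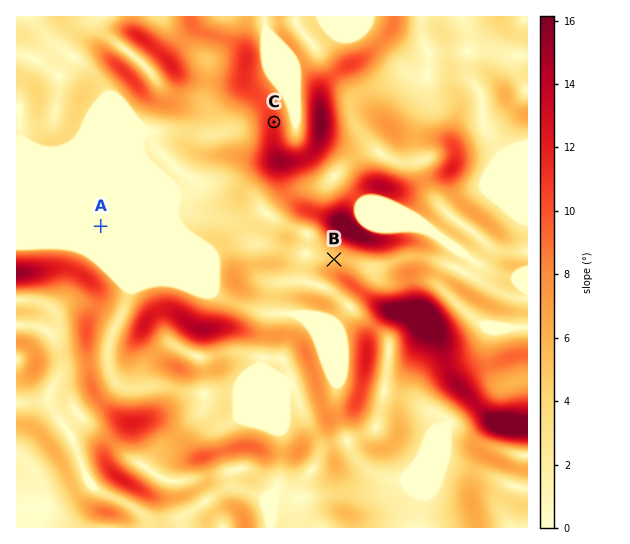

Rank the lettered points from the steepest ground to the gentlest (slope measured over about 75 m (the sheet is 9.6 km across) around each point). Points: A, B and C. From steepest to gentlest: C B A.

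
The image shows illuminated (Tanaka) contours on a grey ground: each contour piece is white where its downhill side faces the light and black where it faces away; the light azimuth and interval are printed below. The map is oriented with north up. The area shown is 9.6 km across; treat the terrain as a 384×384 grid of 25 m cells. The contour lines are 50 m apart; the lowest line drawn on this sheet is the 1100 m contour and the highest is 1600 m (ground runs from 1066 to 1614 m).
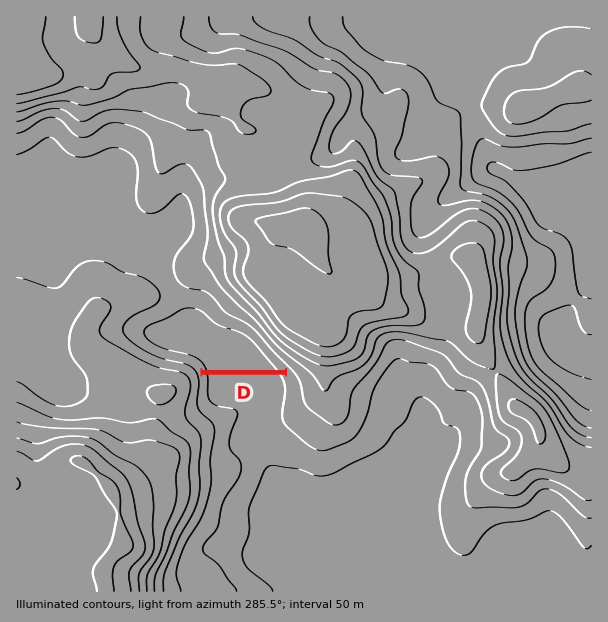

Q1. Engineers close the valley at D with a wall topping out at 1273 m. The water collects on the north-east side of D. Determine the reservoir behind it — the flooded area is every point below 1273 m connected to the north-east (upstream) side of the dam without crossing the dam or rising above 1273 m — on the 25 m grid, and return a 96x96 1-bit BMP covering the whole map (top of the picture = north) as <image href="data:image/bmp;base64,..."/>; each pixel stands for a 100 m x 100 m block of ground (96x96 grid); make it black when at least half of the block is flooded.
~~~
<image width="96" height="96" href="data:image/bmp;base64,Qk2+BAAAAAAAAD4AAAAoAAAAYAAAAGAAAAABAAEAAAAAAIAEAAATCwAAEwsAAAIAAAAAAAAA////AAAAAAAAAAAAAAAAAAAAAAAAAAAAAAAAAAAAAAAAAAAAAAAAAAAAAAAAAAAAAAAAAAAAAAAAAAAAAAAAAAAAAAAAAAAAAAAAAAAAAAAAAAAAAAAAAAAAAAAAAAAAAAAAAAAAAAAAAAAAAAAAAAAAAAAAAAAAAAAAAAAAAAAAAAAAAAAAAAAAAAAAAAAAAAAAAAAAAAAAAAAAAAAAAAAAAAAAAAAAAAAAAAAAAAAAAAAAAAAAAAAAAAAAAAAAAAAAAAAAAAAAAAAAAAAAAAAAAAAAAAAAAAAAAAAAAAAAAAAAAAAAAAAAAAAAAAAAAAAAAAAAAAAAAAAAAAAAAAAAAAAAAAAAAAAAAAAAAAAAAAAAAAAAAAAAAAAAAAAAAAAAAAAAAAAAAAAAAAAAAAAAAAAAAAAAAAAAAAAAAAAAAAAAAAAAAAAAAAAAAAAAAAAAAAAAAAAAAAAAAAAAAAAAAAAAAAAAAAAAAAAAAAAAAAAAAAAAAAAAAAAAAAAAAAAAAAAAAAAAAAAAAAAAAAAAAAAAAAAAAAAAAAAAAAAAAAAAAAAAAAAAAAAAAAAAAAAAAAAAAAAAAAAAAAAAAAAAAAAAAAAD//AAAAAAAAAAAAAH/+AAAAAAAAAAAAB//8AAAAAAAAAAAAH//8AAAAAAAAAAAAf//4AAAAAAAAAAAA///wAAAAAAAAAAAA///gAAAAAAAAAAAA//+AAAAAAAAAAAAAf/wAAAAAAAAAAAAAD/gAAAAAAAAAAAAAA/AAAAAAAAAAAAAAAeAAAAAAAAAAAAAAAAAAAAAAAAAAAAAAAAAAAAAAAAAAAAAAAAAAAAAAAAAAAAAAAAAAAAAAAAAAAAAAAAAAAAAAAAAAAAAAAAAAAAAAAAAAAAAAAAAAAAAAAAAAAAAAAAAAAAAAAAAAAAAAAAAAAAAAAAAAAAAAAAAAAAAAAAAAAAAAAAAAAAAAAAAAAAAAAAAAAAAAAAAAAAAAAAAAAAAAAAAAAAAAAAAAAAAAAAAAAAAAAAAAAAAAAAAAAAAAAAAAAAAAAAAAAAAAAAAAAAAAAAAAAAAAAAAAAAAAAAAAAAAAAAAAAAAAAAAAAAAAAAAAAAAAAAAAAAAAAAAAAAAAAAAAAAAAAAAAAAAAAAAAAAAAAAAAAAAAAAAAAAAAAAAAAAAAAAAAAAAAAAAAAAAAAAAAAAAAAAAAAAAAAAAAAAAAAAAAAAAAAAAAAAAAAAAAAAAAAAAAAAAAAAAAAAAAAAAAAAAAAAAAAAAAAAAAAAAAAAAAAAAAAAAAAAAAAAAAAAAAAAAAAAAAAAAAAAAAAAAAAAAAAAAAAAAAAAAAAAAAAAAAAAAAAAAAAAAAAAAAAAAAAAAAAAAAAAAAAAAAAAAAAAAAAAAAAAAAAAAAAAAAAAAAAAAAAAAAAAAAAAAAAAAAAAAAAAAAAAAAAAAAAAAAAAAAAAAAAAAAAAAAAAAAAAAAAAAAAAAAAAAAAAAAAAAAAAAAAAAAAAAAAAAAAAAAAAAAAAAAAAAAAAAAAAAAAAAAAAAAAAAAA="/>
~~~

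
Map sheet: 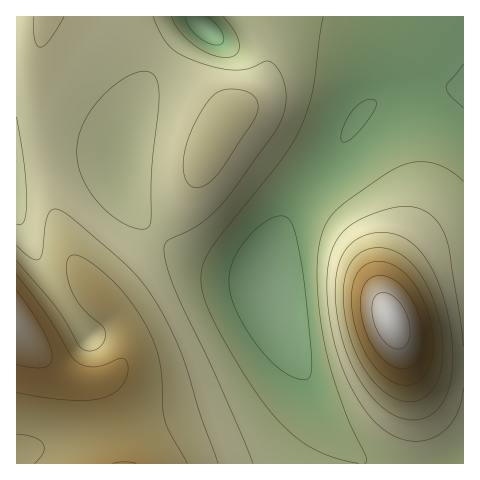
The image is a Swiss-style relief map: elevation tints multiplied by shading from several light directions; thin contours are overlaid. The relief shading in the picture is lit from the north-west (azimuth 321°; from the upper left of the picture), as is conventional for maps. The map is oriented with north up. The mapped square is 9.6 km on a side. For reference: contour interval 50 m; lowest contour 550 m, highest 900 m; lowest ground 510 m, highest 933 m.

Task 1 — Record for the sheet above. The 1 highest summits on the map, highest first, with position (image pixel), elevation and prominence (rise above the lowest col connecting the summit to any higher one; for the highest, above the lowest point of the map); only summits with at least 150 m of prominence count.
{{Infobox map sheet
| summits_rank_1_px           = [391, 320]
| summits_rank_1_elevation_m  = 933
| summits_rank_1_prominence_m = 423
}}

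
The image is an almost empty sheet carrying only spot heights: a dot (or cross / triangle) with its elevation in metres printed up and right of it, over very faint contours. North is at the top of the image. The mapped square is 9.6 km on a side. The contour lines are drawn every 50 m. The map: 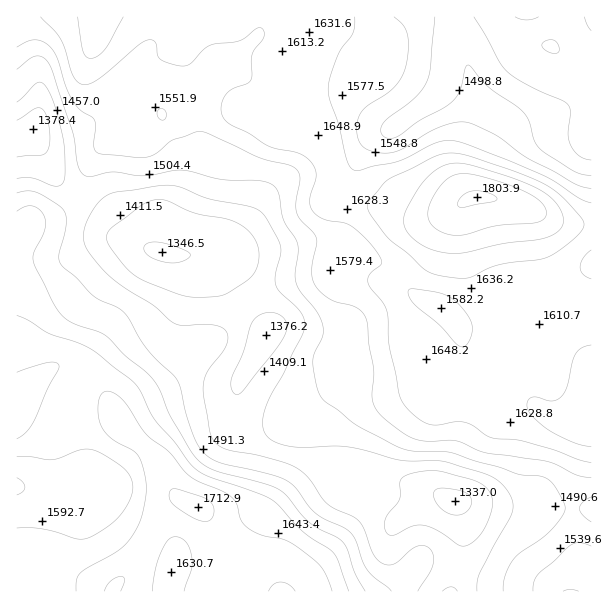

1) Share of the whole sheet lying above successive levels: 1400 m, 94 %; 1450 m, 81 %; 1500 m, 68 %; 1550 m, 55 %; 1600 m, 37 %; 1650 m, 13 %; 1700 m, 3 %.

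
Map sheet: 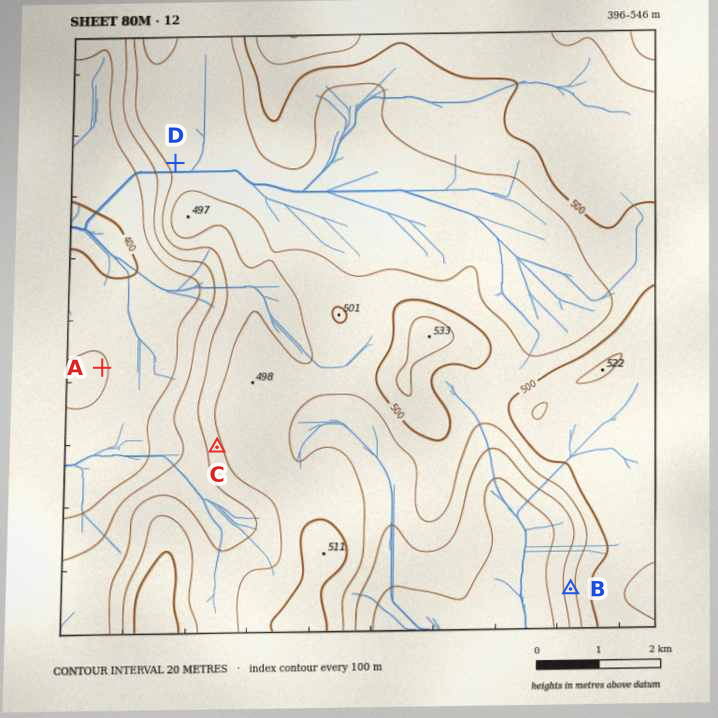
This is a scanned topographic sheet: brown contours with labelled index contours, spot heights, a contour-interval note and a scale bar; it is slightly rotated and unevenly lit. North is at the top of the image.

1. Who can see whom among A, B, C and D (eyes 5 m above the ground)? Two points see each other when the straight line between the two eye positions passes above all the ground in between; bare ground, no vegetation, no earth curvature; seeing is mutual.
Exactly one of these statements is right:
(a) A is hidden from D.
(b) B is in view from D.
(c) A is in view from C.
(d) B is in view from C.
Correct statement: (c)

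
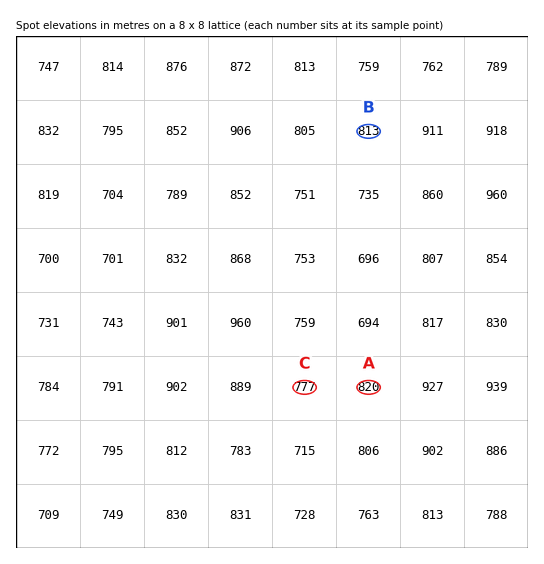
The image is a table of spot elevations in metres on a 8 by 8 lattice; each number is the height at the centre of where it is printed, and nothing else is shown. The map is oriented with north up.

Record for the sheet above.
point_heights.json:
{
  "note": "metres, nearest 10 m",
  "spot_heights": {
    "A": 820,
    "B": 810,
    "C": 780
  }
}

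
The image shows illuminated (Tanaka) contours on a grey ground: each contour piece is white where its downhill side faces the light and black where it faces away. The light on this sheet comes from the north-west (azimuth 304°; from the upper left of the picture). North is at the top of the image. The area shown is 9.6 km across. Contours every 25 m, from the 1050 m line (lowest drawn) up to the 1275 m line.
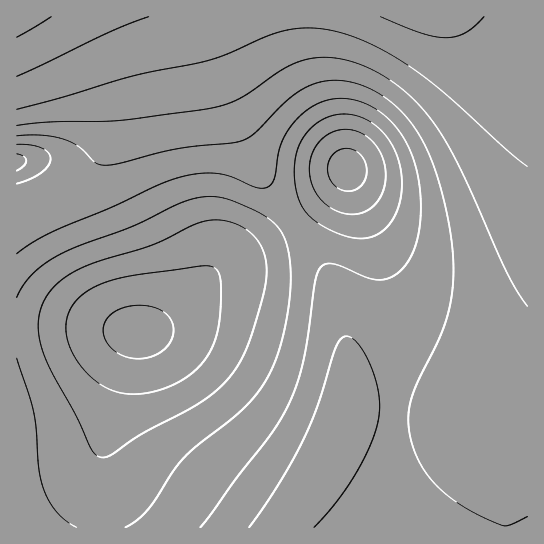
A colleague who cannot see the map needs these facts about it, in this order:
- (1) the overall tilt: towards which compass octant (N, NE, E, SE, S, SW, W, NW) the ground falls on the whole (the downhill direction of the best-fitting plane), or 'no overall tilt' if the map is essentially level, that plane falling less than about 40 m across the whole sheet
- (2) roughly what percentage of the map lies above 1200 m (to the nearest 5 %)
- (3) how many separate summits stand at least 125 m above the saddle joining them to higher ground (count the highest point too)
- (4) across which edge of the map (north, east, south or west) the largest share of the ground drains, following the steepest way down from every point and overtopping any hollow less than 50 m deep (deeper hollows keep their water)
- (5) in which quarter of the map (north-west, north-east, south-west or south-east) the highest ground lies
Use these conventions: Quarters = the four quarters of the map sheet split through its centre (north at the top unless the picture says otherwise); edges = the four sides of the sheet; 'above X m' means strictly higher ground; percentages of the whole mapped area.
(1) The general tilt is down to the south-west (the land rises towards the north-east).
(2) About 20 % of the map lies above 1200 m.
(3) There is 1 summit with 125 m or more of prominence.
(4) The largest share of the runoff leaves by the western edge.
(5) The highest ground is in the north-west quarter.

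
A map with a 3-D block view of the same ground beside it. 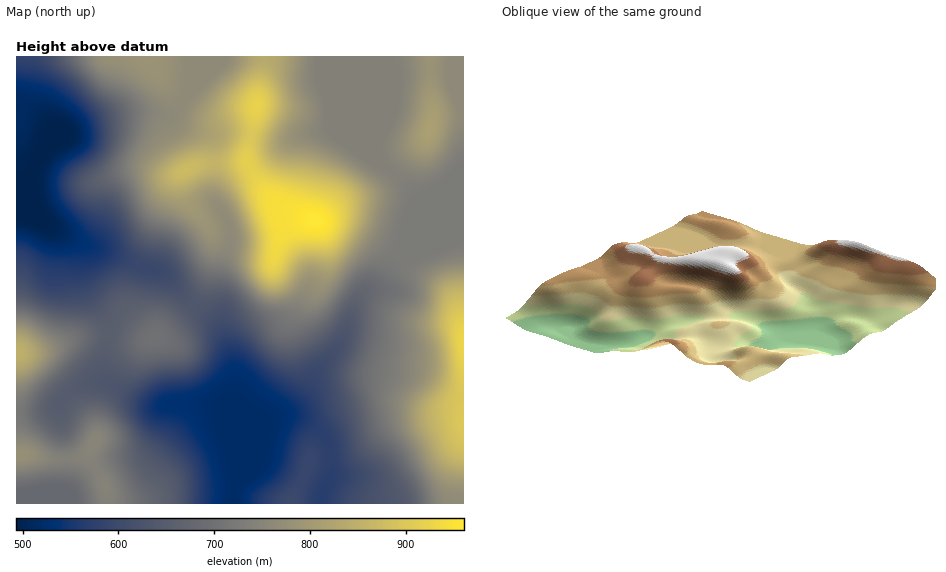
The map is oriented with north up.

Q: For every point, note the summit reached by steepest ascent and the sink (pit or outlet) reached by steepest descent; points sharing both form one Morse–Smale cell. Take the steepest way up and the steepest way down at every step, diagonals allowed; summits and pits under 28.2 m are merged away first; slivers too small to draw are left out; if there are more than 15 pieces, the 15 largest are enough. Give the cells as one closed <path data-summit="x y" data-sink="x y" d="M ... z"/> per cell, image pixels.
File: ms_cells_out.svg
<path data-summit="316 220" data-sink="17 216" d="M383 56l-366 0-1 159 26 5 13 10 26 13 29 9 29 14 22 6 33 32 12-20 6-17 2-21-7-21-16-19-6-11-3-21 3-4 17-7 44-2 16 27 17 17 37 15 21 2 18 4 20 11 25 20 4-4 4-21 13-31-23-25-17-13-2-6 0-14 5-18z"/><path data-summit="316 220" data-sink="232 503" d="M246 161l-44 2-17 7-3 4 3 21 6 11 16 19 7 21-2 21-6 17-13 21 26 25 9 19 6 23-1 131 87 1 3-13 8-17-1-24-5-13-12-11-16-8-16-2-12 4-3 5 0-2 3-4 24-13 9-9 17-29 21-24 13-37 7-11 16-10 24-30-29-22-16-8-18-4-21-2-37-15-17-17z"/><path data-summit="463 342" data-sink="232 503" d="M400 257l-24 29-16 10-7 11-13 37-21 24-17 29-16 14-18 8 13-3 16 2 16 8 12 11 5 13 1 24-8 17-2 13 143-1-1-183-13-25-11-10-32-20z"/><path data-summit="21 454" data-sink="232 503" d="M106 383l-15 0-11 3-10 6-16 16-13 4-23 1 2 41 49 6 12-3 8-5 1 6 16 29 2 17 125-1 0-52-15-39-4-5-25-3-38 1z"/><path data-summit="430 130" data-sink="17 216" d="M463 56l-79 1 0 68-5 18 0 14 2 6 17 13 23 25-13 31-3 21 50-21 9-2z"/><path data-summit="154 337" data-sink="232 503" d="M194 306l-26 22-16 10-14 3-29-5-5 25 1 18 3 4 43 22 38-1 25 3 4 5 14 38 2-78-2-12-15-34z"/><path data-summit="18 353" data-sink="17 216" d="M25 216l-9 0 1 197 1-61 22-1 43-15 25 0 1-2-2-14-21-32-4-12-1-26-3-6-36-24z"/><path data-summit="154 337" data-sink="17 216" d="M73 238l-2 1 10 11 1 26 4 12 22 35 1 13 29 5 14-3 22-15 19-18-32-33-22-6-23-12-29-9z"/><path data-summit="18 353" data-sink="232 503" d="M103 335l-26 2-37 14-22 1-1 60 24 0 13-4 16-16 10-6 11-3 15 0-2-9 0-13 4-24z"/><path data-summit="21 454" data-sink="17 503" d="M88 453l-7 4-12 3-13 0-21-5-18 0-1 48 90 1 0-17z"/><path data-summit="463 342" data-sink="17 216" d="M463 231l-14 3-48 22 6 9 32 20 11 10 9 16 4 13z"/><path data-summit="21 454" data-sink="17 216" d="M17 413l-1 41 3 1z"/>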